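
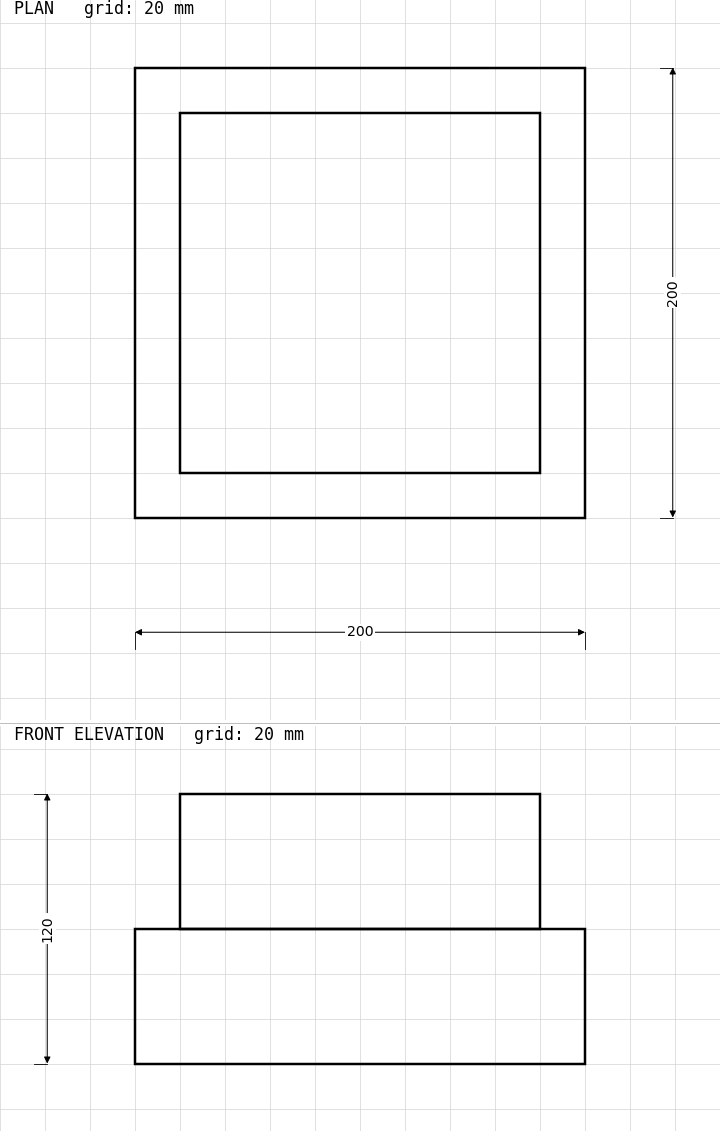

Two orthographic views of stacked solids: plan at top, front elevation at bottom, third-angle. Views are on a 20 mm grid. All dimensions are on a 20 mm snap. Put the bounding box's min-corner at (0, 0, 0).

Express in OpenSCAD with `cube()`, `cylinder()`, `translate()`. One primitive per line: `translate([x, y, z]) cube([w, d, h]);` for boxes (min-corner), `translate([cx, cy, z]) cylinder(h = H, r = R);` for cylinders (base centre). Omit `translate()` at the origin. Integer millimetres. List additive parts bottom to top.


cube([200, 200, 60]);
translate([20, 20, 60]) cube([160, 160, 60]);


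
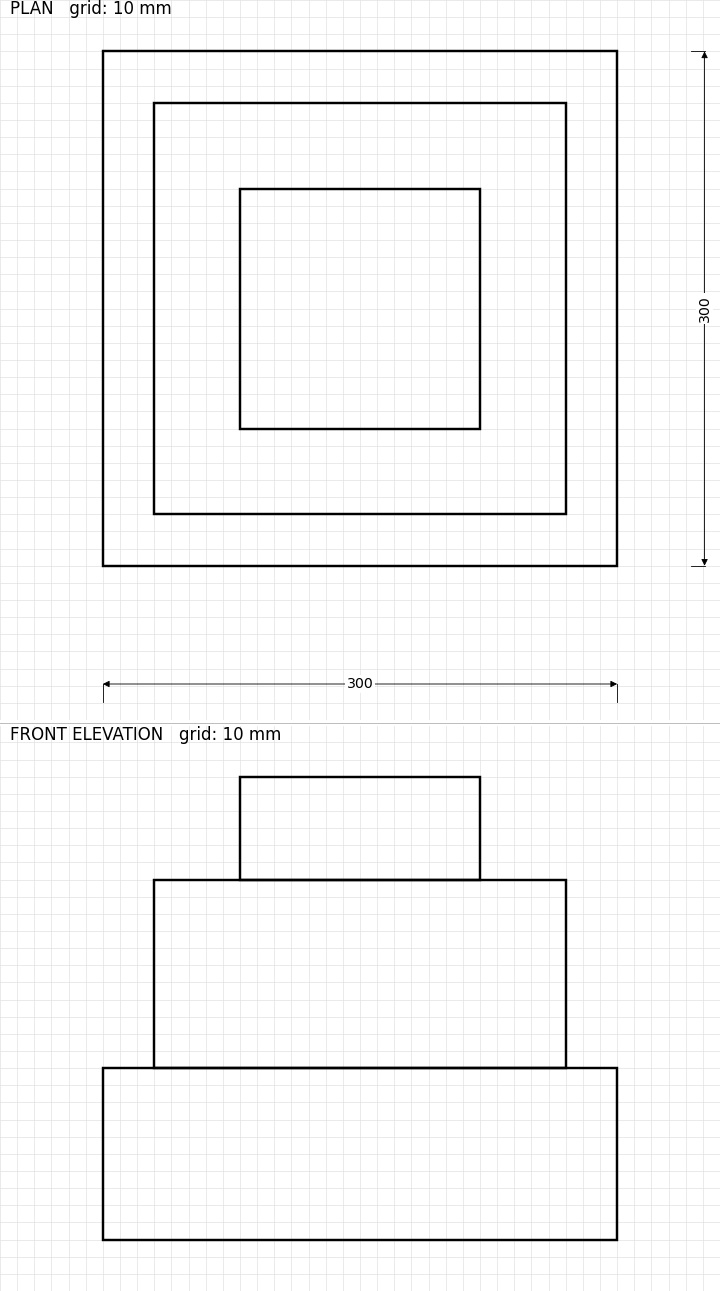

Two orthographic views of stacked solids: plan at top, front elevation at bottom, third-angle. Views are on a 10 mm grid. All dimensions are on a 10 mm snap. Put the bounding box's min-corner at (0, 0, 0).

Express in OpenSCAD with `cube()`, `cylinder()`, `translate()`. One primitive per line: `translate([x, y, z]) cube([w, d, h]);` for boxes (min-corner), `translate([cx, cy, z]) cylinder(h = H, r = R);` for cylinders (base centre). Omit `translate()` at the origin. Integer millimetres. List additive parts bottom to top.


cube([300, 300, 100]);
translate([30, 30, 100]) cube([240, 240, 110]);
translate([80, 80, 210]) cube([140, 140, 60]);


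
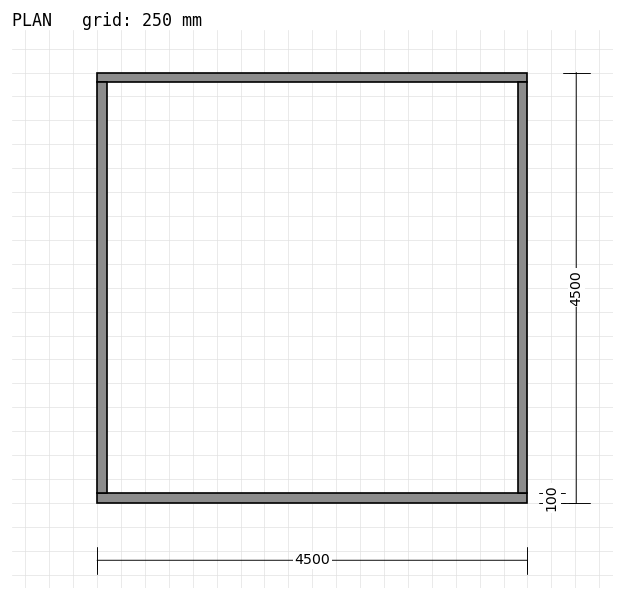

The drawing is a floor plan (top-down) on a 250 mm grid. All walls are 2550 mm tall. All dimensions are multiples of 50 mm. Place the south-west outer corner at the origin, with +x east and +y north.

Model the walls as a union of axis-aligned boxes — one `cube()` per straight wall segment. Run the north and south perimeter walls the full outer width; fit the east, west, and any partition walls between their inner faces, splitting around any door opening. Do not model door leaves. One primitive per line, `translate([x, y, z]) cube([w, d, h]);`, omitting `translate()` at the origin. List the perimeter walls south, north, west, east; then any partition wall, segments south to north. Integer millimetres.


cube([4500, 100, 2550]);
translate([0, 4400, 0]) cube([4500, 100, 2550]);
translate([0, 100, 0]) cube([100, 4300, 2550]);
translate([4400, 100, 0]) cube([100, 4300, 2550]);


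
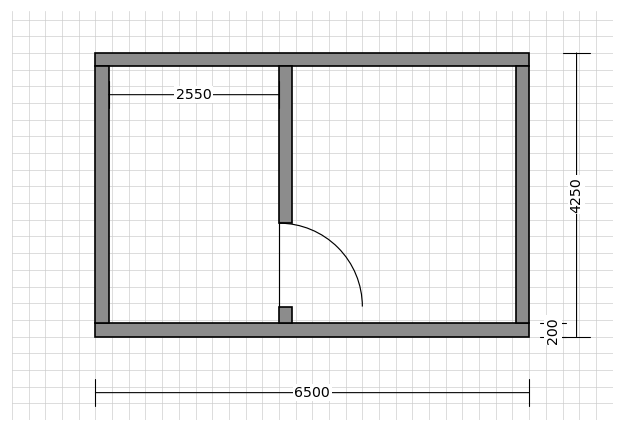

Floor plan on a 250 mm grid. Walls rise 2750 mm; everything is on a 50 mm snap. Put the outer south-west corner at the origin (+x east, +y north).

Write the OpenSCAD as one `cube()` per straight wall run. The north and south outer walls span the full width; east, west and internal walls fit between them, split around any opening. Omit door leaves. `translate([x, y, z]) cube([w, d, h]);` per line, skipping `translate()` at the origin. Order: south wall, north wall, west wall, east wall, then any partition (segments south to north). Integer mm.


cube([6500, 200, 2750]);
translate([0, 4050, 0]) cube([6500, 200, 2750]);
translate([0, 200, 0]) cube([200, 3850, 2750]);
translate([6300, 200, 0]) cube([200, 3850, 2750]);
translate([2750, 200, 0]) cube([200, 250, 2750]);
translate([2750, 1700, 0]) cube([200, 2350, 2750]);


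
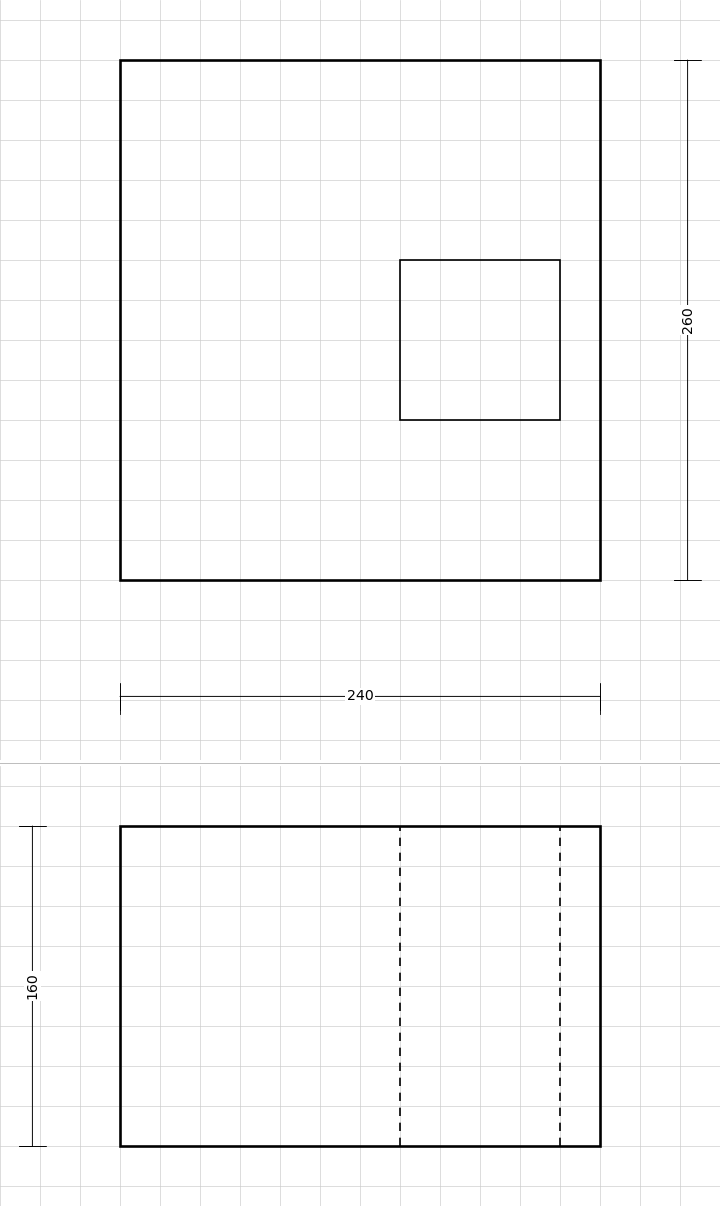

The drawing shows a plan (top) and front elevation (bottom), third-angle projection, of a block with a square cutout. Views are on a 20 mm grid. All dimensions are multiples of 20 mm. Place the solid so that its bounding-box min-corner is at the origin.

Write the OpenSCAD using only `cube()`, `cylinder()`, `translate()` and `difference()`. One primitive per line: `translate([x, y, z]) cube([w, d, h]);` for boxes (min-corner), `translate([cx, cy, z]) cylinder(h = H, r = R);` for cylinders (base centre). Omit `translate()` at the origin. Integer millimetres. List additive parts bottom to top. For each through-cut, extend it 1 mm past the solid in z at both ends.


difference() {
  cube([240, 260, 160]);
  translate([140, 80, -1]) cube([80, 80, 162]);
}


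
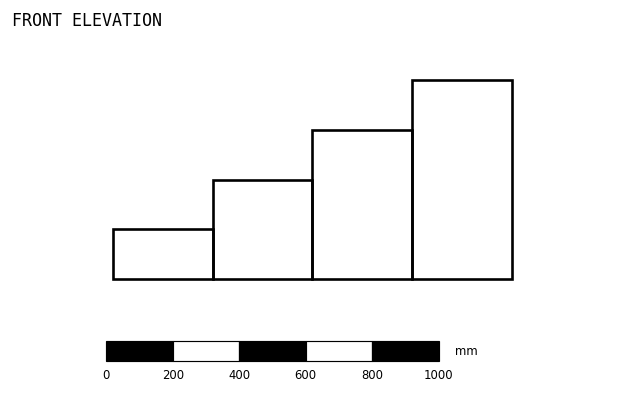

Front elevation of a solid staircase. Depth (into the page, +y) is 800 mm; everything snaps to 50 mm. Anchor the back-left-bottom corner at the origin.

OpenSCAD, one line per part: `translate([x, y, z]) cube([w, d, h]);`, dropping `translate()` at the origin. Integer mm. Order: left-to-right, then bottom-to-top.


cube([300, 800, 150]);
translate([300, 0, 0]) cube([300, 800, 300]);
translate([600, 0, 0]) cube([300, 800, 450]);
translate([900, 0, 0]) cube([300, 800, 600]);


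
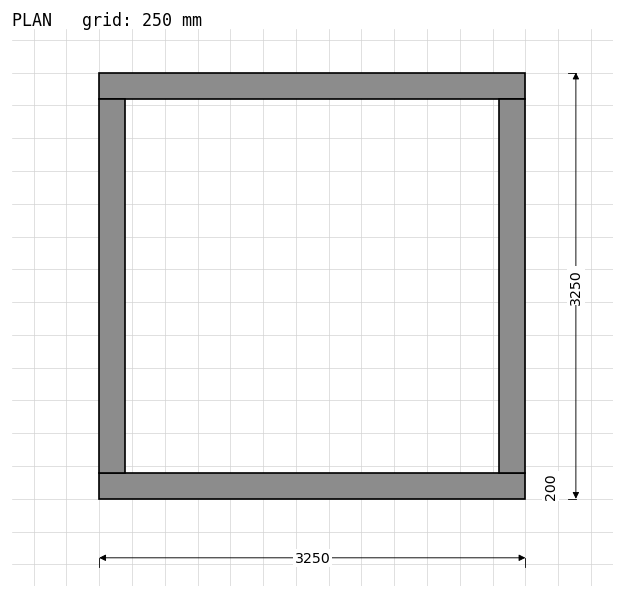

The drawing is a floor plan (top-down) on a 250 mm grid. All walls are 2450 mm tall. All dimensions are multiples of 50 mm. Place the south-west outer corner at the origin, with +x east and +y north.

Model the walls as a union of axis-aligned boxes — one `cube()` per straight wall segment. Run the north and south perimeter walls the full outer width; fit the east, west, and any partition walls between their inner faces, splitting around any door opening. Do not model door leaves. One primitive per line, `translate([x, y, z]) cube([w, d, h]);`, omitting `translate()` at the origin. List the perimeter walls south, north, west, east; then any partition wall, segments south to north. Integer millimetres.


cube([3250, 200, 2450]);
translate([0, 3050, 0]) cube([3250, 200, 2450]);
translate([0, 200, 0]) cube([200, 2850, 2450]);
translate([3050, 200, 0]) cube([200, 2850, 2450]);


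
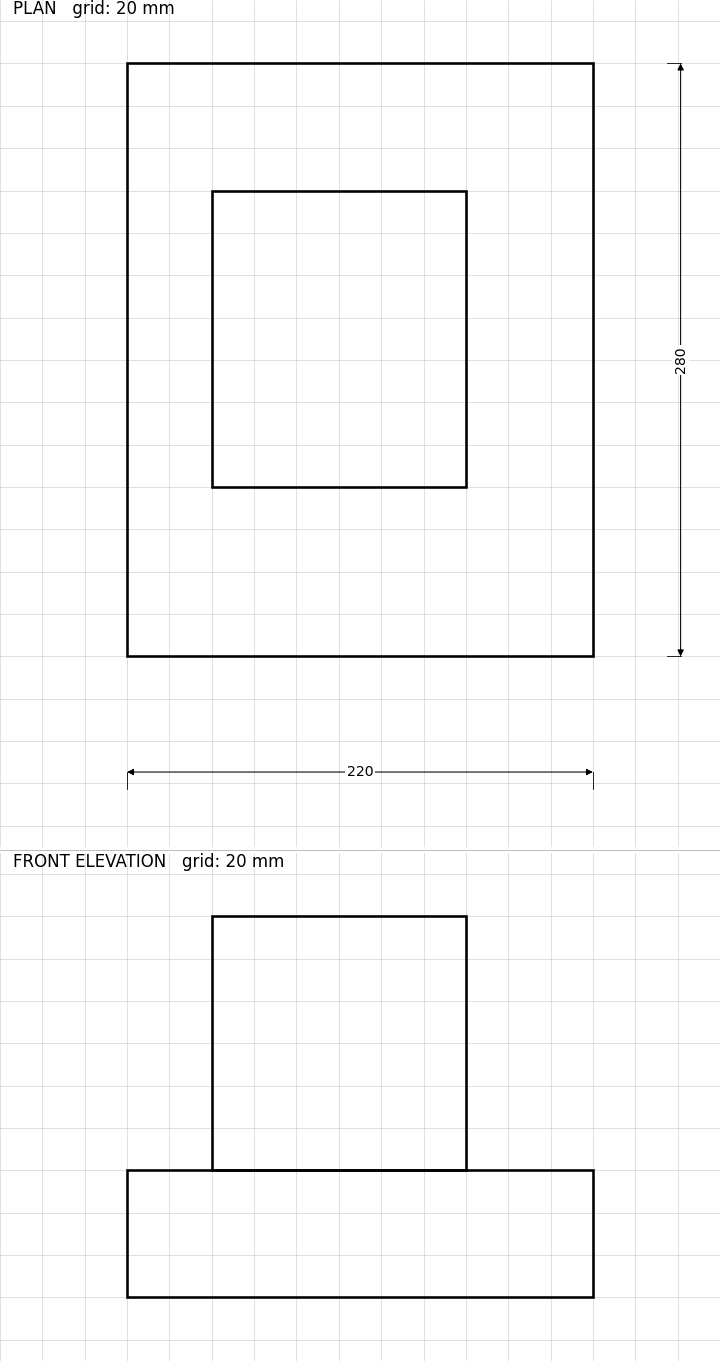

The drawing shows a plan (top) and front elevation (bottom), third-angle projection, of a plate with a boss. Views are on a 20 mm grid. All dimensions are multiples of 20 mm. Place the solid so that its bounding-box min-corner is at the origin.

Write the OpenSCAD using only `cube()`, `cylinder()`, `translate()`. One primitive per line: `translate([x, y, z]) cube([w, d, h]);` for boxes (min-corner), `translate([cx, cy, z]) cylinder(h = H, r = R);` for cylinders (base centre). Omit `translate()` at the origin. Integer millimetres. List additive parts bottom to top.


cube([220, 280, 60]);
translate([40, 80, 60]) cube([120, 140, 120]);


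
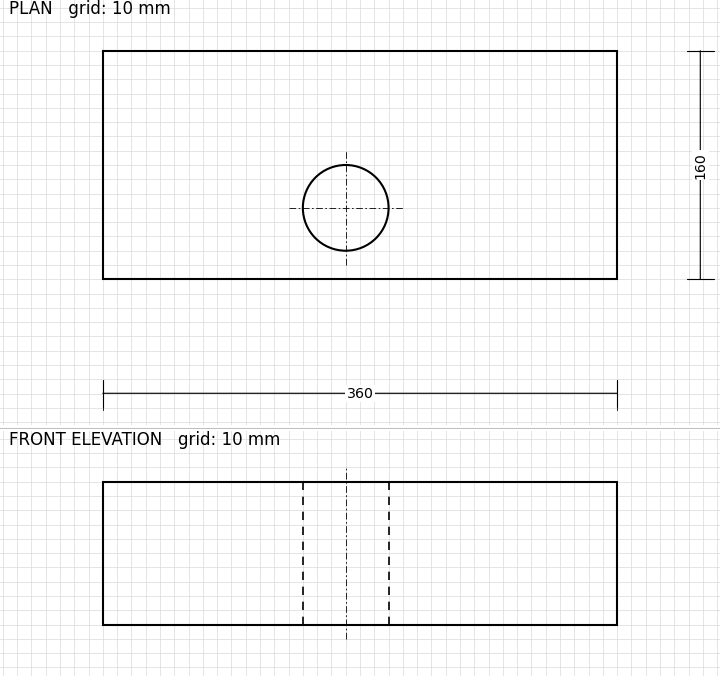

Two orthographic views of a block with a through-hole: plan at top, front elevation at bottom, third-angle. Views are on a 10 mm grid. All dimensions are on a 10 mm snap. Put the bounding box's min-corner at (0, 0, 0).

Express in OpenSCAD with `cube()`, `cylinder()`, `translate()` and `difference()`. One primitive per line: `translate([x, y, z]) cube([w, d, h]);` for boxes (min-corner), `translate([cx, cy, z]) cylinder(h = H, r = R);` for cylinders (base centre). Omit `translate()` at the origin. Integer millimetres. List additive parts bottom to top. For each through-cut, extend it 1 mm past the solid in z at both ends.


difference() {
  cube([360, 160, 100]);
  translate([170, 50, -1]) cylinder(h = 102, r = 30);
}


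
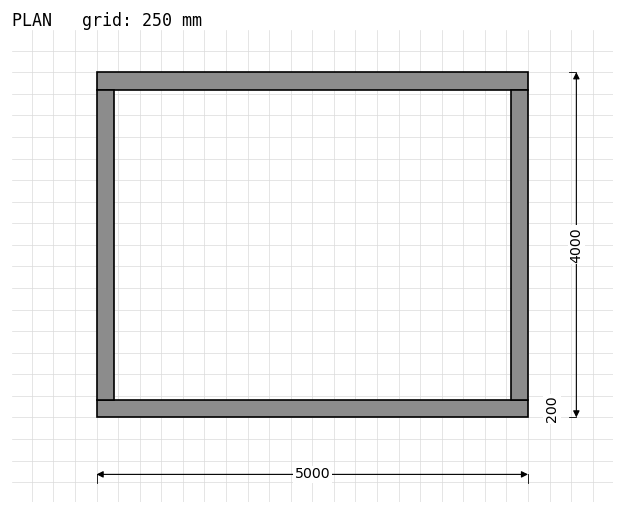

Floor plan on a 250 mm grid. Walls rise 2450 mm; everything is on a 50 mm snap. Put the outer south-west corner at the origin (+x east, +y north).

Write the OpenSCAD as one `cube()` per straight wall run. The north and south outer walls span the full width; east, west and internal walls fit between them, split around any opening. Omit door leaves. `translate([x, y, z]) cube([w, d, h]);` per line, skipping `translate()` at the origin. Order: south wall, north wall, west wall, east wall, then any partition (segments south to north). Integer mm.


cube([5000, 200, 2450]);
translate([0, 3800, 0]) cube([5000, 200, 2450]);
translate([0, 200, 0]) cube([200, 3600, 2450]);
translate([4800, 200, 0]) cube([200, 3600, 2450]);


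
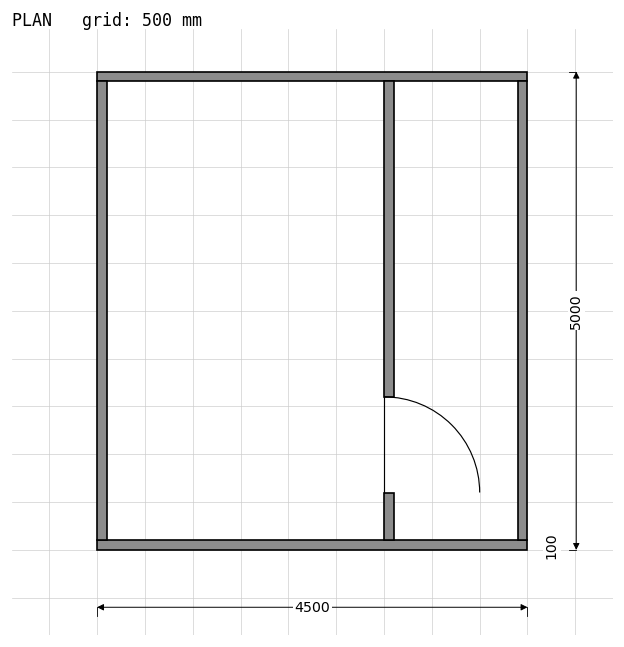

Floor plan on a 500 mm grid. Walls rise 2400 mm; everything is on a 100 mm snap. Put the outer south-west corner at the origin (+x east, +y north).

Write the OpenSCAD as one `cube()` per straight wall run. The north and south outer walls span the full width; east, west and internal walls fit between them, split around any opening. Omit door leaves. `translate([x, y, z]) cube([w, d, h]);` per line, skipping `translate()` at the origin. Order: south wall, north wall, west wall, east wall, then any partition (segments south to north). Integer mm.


cube([4500, 100, 2400]);
translate([0, 4900, 0]) cube([4500, 100, 2400]);
translate([0, 100, 0]) cube([100, 4800, 2400]);
translate([4400, 100, 0]) cube([100, 4800, 2400]);
translate([3000, 100, 0]) cube([100, 500, 2400]);
translate([3000, 1600, 0]) cube([100, 3300, 2400]);


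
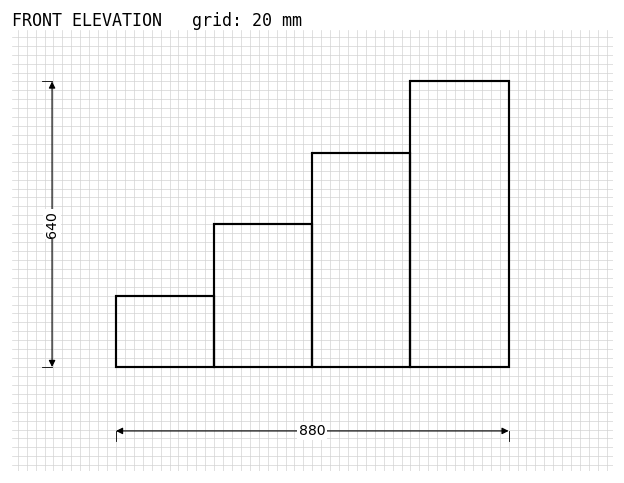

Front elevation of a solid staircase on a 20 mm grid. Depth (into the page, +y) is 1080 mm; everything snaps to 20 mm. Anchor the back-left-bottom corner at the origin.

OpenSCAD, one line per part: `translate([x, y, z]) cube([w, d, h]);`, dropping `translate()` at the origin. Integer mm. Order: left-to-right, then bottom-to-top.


cube([220, 1080, 160]);
translate([220, 0, 0]) cube([220, 1080, 320]);
translate([440, 0, 0]) cube([220, 1080, 480]);
translate([660, 0, 0]) cube([220, 1080, 640]);


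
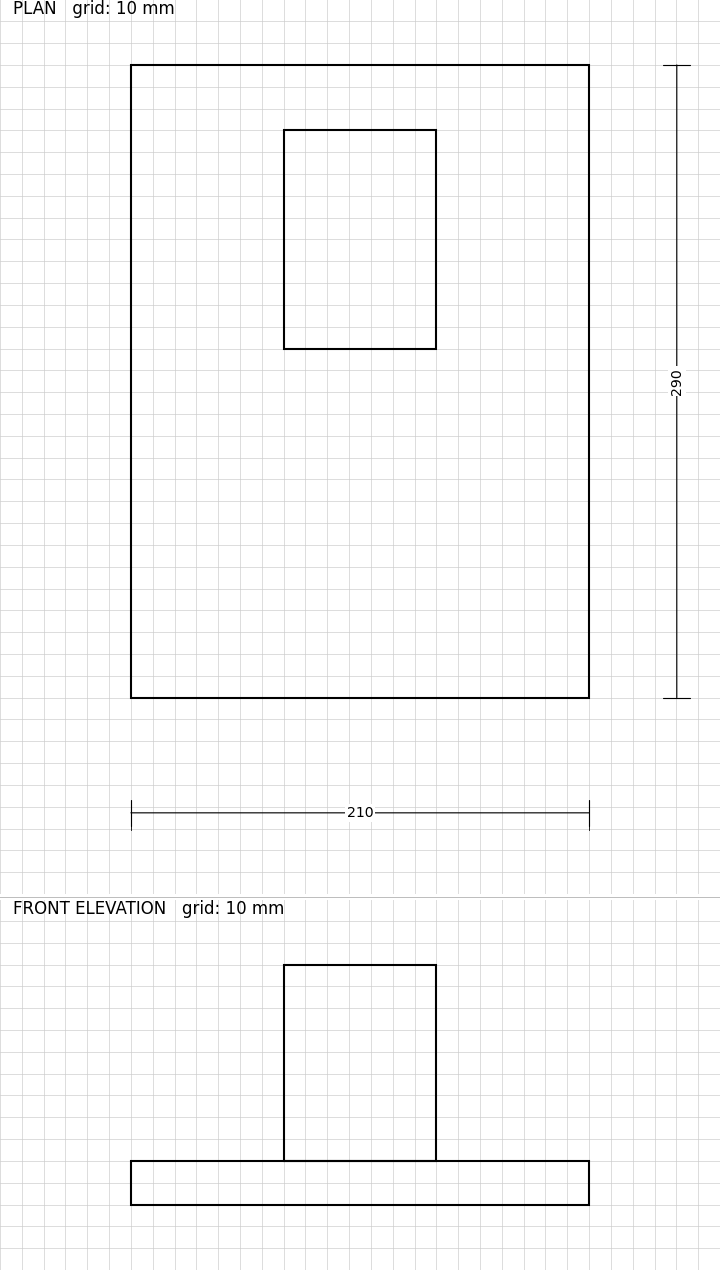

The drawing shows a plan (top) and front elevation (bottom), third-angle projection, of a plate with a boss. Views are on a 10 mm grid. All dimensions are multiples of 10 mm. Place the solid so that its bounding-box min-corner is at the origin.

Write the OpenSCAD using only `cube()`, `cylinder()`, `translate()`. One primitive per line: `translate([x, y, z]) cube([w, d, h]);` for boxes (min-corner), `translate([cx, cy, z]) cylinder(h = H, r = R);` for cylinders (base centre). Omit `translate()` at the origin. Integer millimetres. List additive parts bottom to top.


cube([210, 290, 20]);
translate([70, 160, 20]) cube([70, 100, 90]);


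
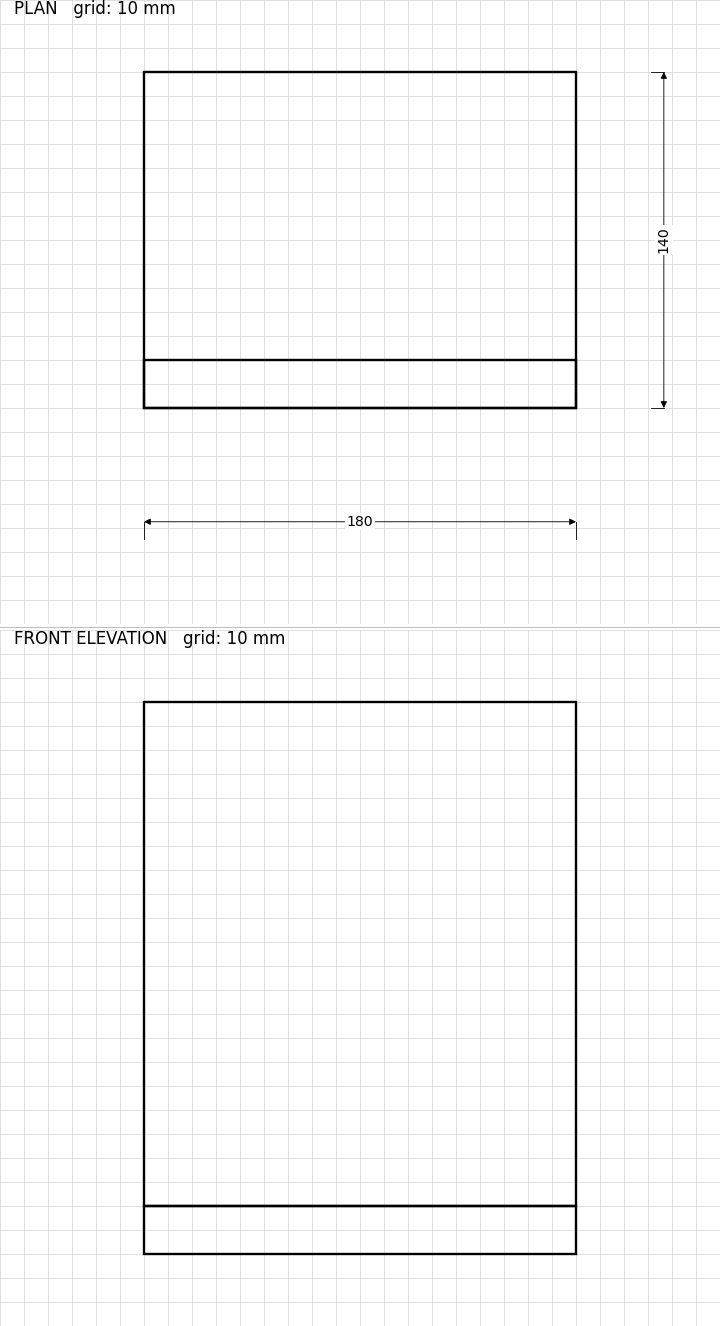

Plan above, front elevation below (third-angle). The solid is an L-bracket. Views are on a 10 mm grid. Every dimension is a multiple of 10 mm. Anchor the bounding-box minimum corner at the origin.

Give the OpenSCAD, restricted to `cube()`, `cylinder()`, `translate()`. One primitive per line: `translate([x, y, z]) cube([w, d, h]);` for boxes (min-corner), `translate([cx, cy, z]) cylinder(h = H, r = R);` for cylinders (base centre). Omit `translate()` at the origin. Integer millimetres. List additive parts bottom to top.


cube([180, 140, 20]);
translate([0, 0, 20]) cube([180, 20, 210]);


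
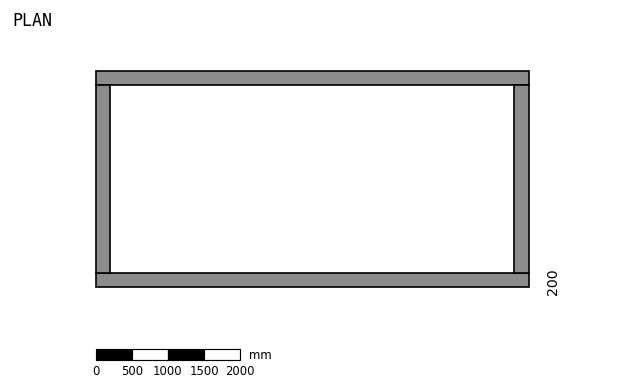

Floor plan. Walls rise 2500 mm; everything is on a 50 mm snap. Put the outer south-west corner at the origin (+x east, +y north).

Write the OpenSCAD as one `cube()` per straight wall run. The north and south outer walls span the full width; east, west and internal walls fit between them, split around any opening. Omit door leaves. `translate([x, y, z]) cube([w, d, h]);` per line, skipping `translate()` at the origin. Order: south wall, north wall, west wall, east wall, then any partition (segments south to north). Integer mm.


cube([6000, 200, 2500]);
translate([0, 2800, 0]) cube([6000, 200, 2500]);
translate([0, 200, 0]) cube([200, 2600, 2500]);
translate([5800, 200, 0]) cube([200, 2600, 2500]);


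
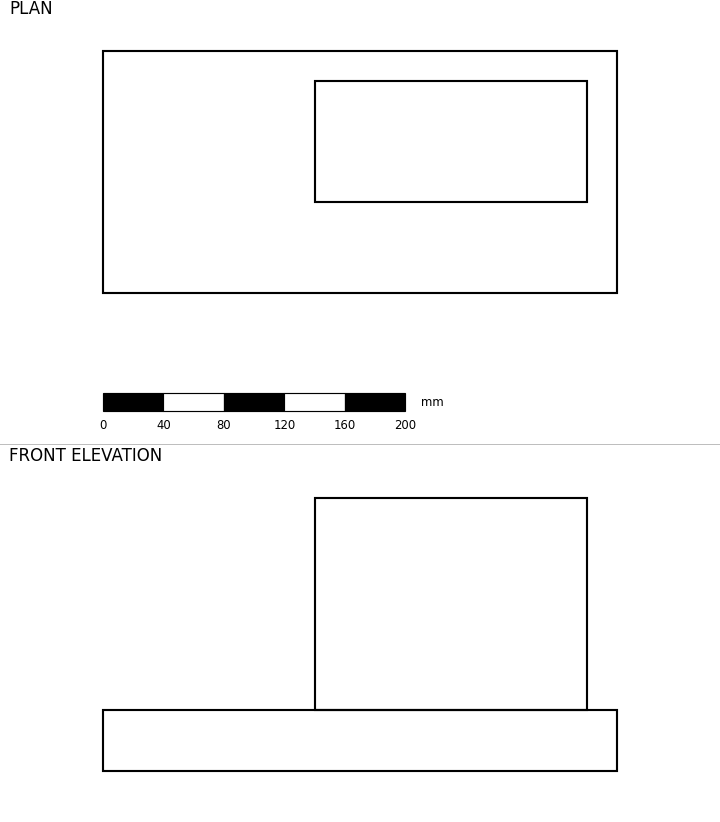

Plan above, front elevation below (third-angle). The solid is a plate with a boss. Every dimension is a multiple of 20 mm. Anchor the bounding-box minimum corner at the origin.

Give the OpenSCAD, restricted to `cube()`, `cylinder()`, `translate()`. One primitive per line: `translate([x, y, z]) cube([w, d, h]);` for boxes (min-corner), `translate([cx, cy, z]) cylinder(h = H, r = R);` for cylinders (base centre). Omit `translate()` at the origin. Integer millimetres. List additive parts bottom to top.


cube([340, 160, 40]);
translate([140, 60, 40]) cube([180, 80, 140]);


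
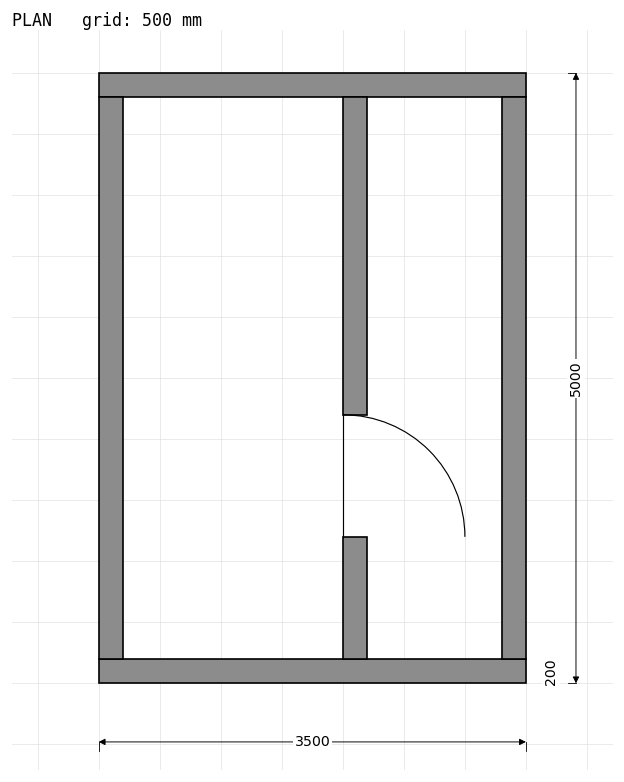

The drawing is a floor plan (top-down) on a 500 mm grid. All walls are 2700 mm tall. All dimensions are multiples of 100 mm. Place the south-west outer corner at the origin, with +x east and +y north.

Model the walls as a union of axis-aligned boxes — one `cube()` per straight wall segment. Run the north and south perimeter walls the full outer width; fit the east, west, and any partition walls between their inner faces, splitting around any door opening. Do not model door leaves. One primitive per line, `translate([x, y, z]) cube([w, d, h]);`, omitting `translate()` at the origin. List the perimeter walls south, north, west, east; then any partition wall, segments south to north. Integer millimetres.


cube([3500, 200, 2700]);
translate([0, 4800, 0]) cube([3500, 200, 2700]);
translate([0, 200, 0]) cube([200, 4600, 2700]);
translate([3300, 200, 0]) cube([200, 4600, 2700]);
translate([2000, 200, 0]) cube([200, 1000, 2700]);
translate([2000, 2200, 0]) cube([200, 2600, 2700]);


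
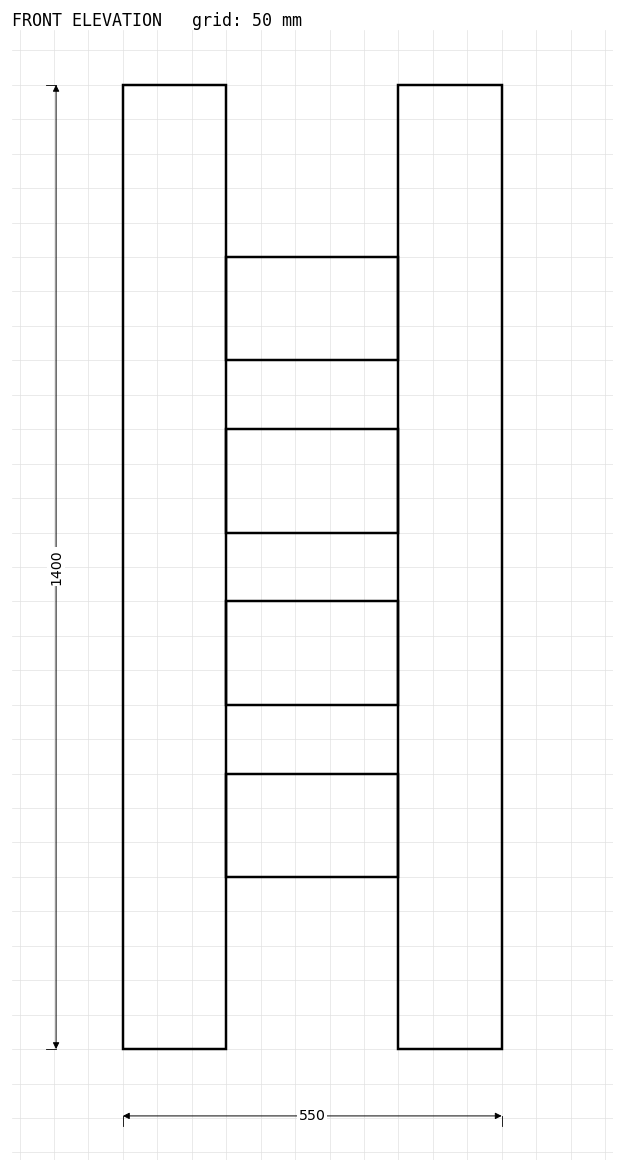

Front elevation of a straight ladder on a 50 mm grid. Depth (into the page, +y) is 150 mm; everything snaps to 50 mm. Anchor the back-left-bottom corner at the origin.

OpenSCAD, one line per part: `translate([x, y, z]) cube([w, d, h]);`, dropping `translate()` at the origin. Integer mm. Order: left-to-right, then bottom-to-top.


cube([150, 150, 1400]);
translate([150, 0, 250]) cube([250, 150, 150]);
translate([150, 0, 500]) cube([250, 150, 150]);
translate([150, 0, 750]) cube([250, 150, 150]);
translate([150, 0, 1000]) cube([250, 150, 150]);
translate([400, 0, 0]) cube([150, 150, 1400]);


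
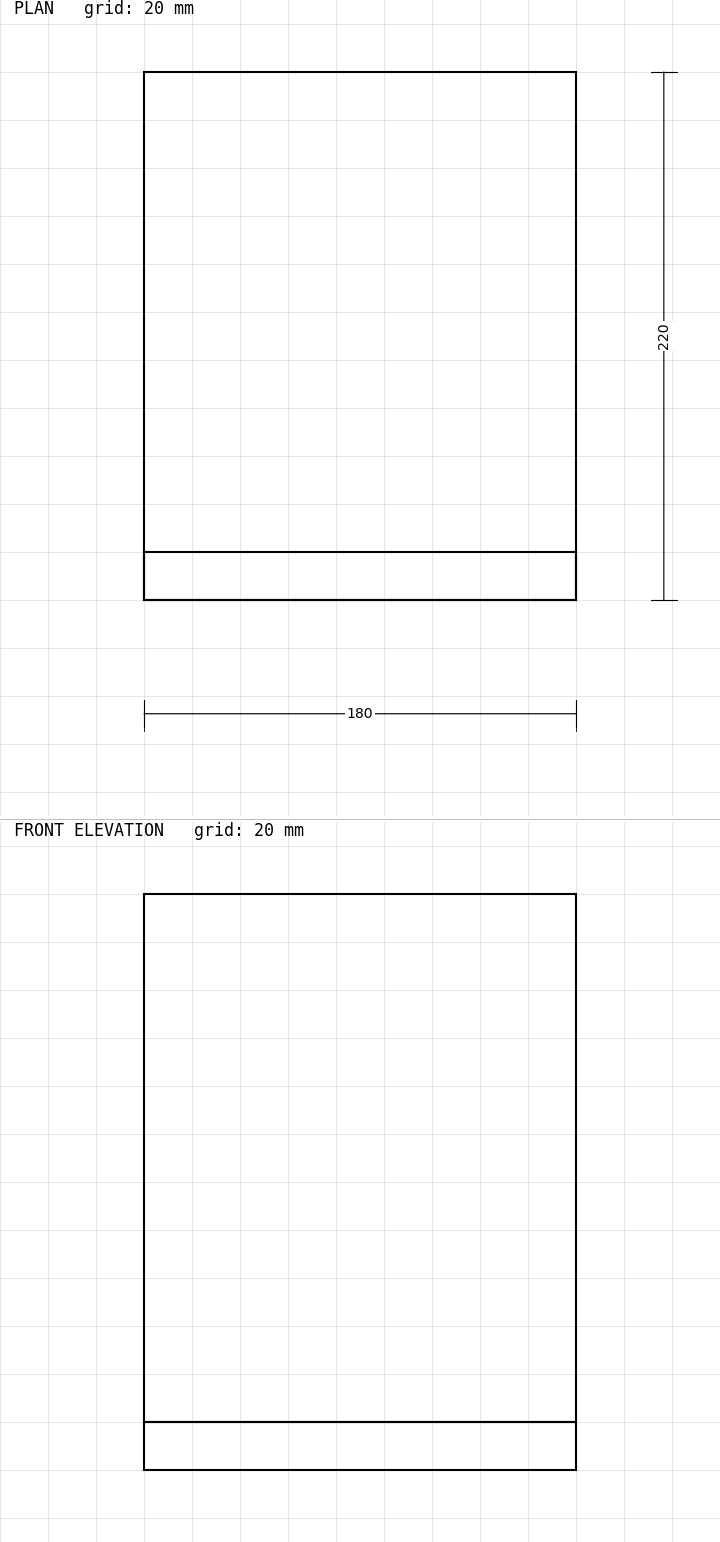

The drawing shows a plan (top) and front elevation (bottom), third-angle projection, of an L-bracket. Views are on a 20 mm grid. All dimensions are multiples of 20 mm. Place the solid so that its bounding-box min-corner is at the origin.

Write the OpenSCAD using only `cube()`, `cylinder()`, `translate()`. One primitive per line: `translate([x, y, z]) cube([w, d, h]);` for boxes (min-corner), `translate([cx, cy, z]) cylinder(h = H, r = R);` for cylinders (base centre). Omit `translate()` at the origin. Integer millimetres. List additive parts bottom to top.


cube([180, 220, 20]);
translate([0, 0, 20]) cube([180, 20, 220]);


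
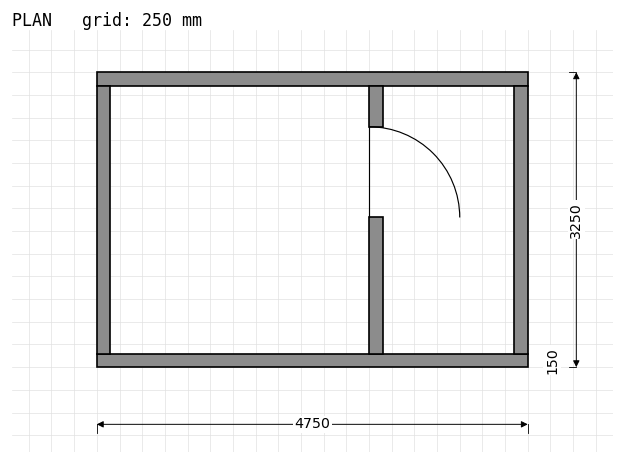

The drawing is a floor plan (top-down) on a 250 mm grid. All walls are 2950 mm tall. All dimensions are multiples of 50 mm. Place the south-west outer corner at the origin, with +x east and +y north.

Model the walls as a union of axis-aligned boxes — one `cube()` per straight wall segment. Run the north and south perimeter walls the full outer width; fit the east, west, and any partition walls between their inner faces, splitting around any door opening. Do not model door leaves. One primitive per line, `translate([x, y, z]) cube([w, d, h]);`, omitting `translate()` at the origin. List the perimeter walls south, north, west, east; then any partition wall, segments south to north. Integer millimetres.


cube([4750, 150, 2950]);
translate([0, 3100, 0]) cube([4750, 150, 2950]);
translate([0, 150, 0]) cube([150, 2950, 2950]);
translate([4600, 150, 0]) cube([150, 2950, 2950]);
translate([3000, 150, 0]) cube([150, 1500, 2950]);
translate([3000, 2650, 0]) cube([150, 450, 2950]);


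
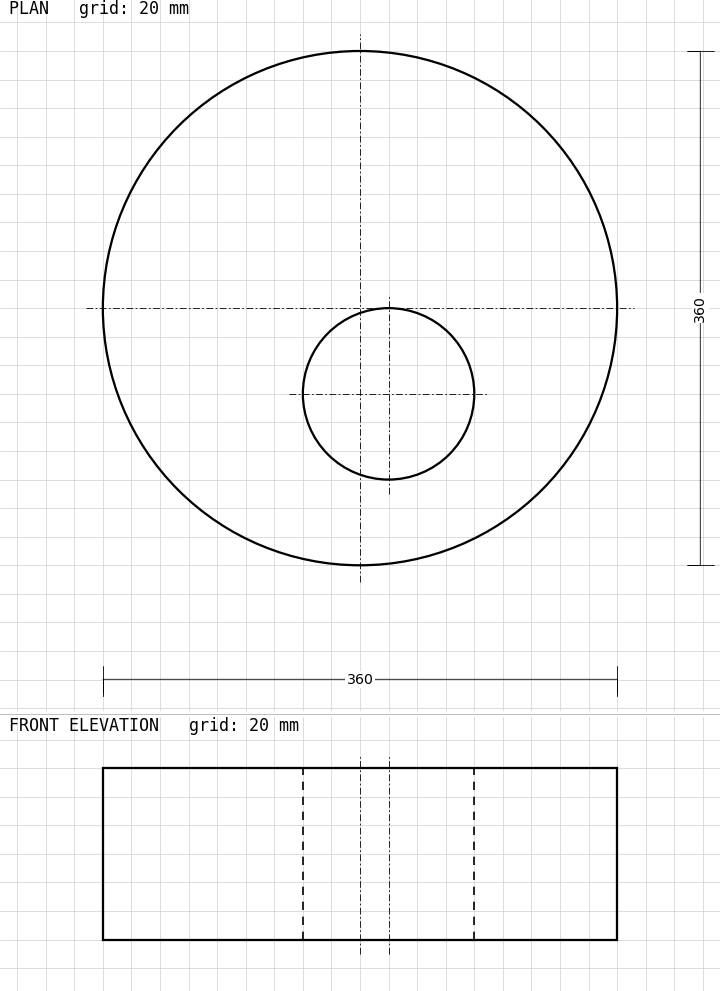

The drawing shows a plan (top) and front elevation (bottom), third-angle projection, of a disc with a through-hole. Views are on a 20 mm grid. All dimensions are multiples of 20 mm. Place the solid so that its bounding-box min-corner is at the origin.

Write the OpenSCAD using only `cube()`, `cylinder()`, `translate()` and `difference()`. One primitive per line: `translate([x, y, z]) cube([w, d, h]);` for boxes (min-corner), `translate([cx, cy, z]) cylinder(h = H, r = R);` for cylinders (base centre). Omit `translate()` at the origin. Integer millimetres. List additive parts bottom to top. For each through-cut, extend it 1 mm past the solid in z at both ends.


difference() {
  translate([180, 180, 0]) cylinder(h = 120, r = 180);
  translate([200, 120, -1]) cylinder(h = 122, r = 60);
}


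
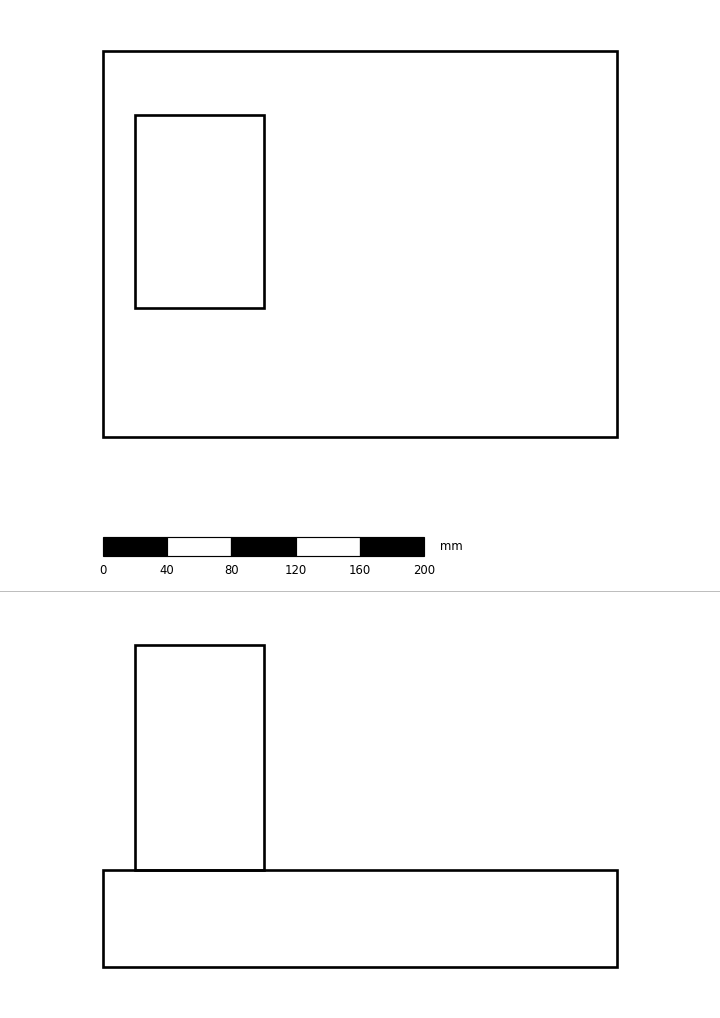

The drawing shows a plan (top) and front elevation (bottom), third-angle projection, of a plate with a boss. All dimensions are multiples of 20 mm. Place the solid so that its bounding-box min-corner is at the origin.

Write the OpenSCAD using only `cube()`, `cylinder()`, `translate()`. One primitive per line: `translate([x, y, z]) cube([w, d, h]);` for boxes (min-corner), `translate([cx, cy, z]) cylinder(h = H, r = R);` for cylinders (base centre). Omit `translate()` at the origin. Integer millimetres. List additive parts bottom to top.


cube([320, 240, 60]);
translate([20, 80, 60]) cube([80, 120, 140]);


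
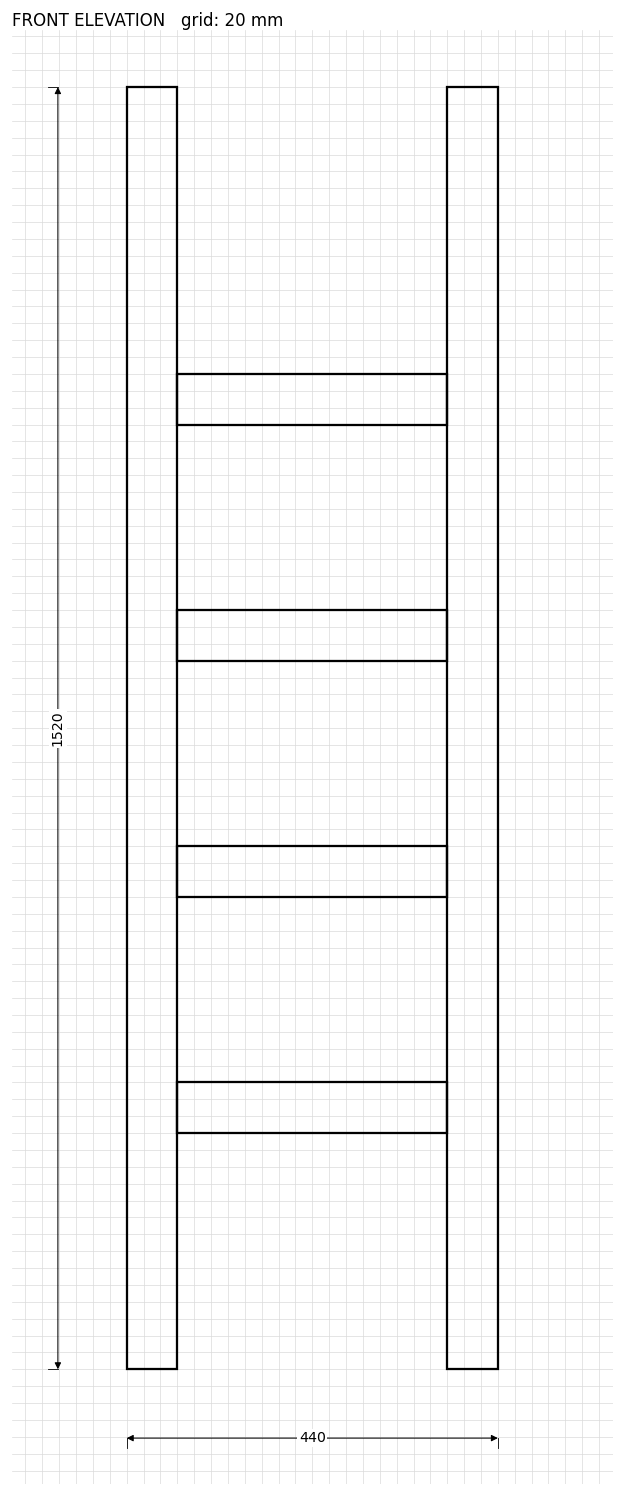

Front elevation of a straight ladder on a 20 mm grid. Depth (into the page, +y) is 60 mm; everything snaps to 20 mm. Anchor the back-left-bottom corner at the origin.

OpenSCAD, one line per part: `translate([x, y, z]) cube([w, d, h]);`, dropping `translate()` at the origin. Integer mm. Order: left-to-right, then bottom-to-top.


cube([60, 60, 1520]);
translate([60, 0, 280]) cube([320, 60, 60]);
translate([60, 0, 560]) cube([320, 60, 60]);
translate([60, 0, 840]) cube([320, 60, 60]);
translate([60, 0, 1120]) cube([320, 60, 60]);
translate([380, 0, 0]) cube([60, 60, 1520]);


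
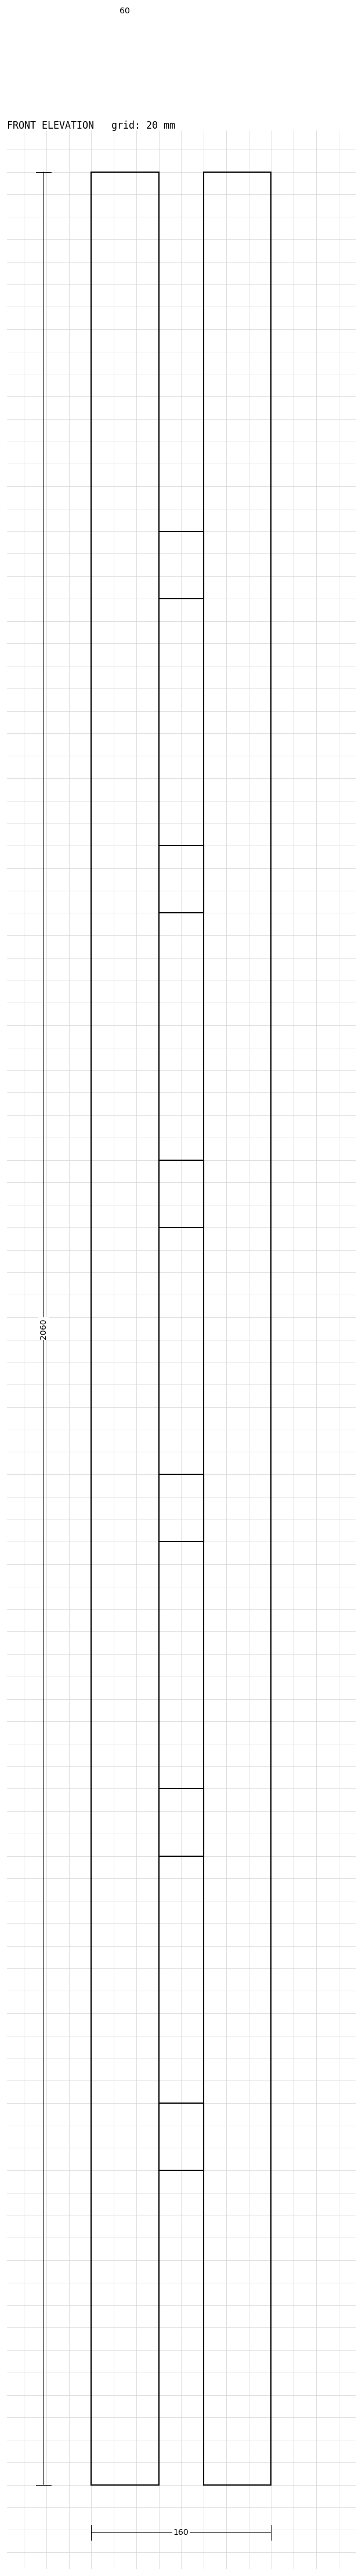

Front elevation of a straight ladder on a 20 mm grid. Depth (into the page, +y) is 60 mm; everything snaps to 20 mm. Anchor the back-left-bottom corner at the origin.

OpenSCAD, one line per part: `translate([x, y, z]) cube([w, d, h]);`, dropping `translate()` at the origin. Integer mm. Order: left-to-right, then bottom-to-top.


cube([60, 60, 2060]);
translate([60, 0, 280]) cube([40, 60, 60]);
translate([60, 0, 560]) cube([40, 60, 60]);
translate([60, 0, 840]) cube([40, 60, 60]);
translate([60, 0, 1120]) cube([40, 60, 60]);
translate([60, 0, 1400]) cube([40, 60, 60]);
translate([60, 0, 1680]) cube([40, 60, 60]);
translate([100, 0, 0]) cube([60, 60, 2060]);


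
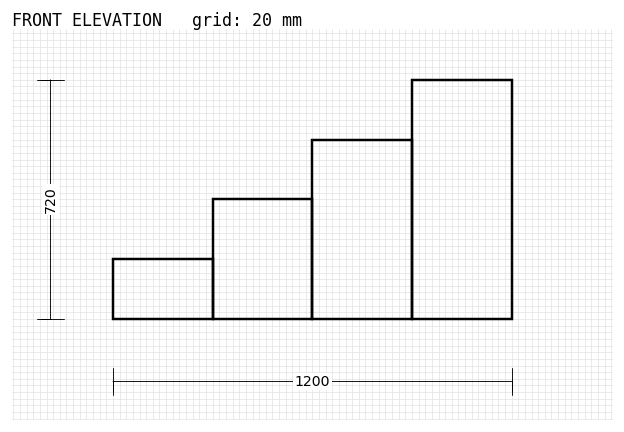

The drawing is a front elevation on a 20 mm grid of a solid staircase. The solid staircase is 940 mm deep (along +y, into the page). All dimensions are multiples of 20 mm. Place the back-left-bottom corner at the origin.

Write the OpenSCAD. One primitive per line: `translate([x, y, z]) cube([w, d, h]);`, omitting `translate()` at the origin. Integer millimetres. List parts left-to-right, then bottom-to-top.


cube([300, 940, 180]);
translate([300, 0, 0]) cube([300, 940, 360]);
translate([600, 0, 0]) cube([300, 940, 540]);
translate([900, 0, 0]) cube([300, 940, 720]);


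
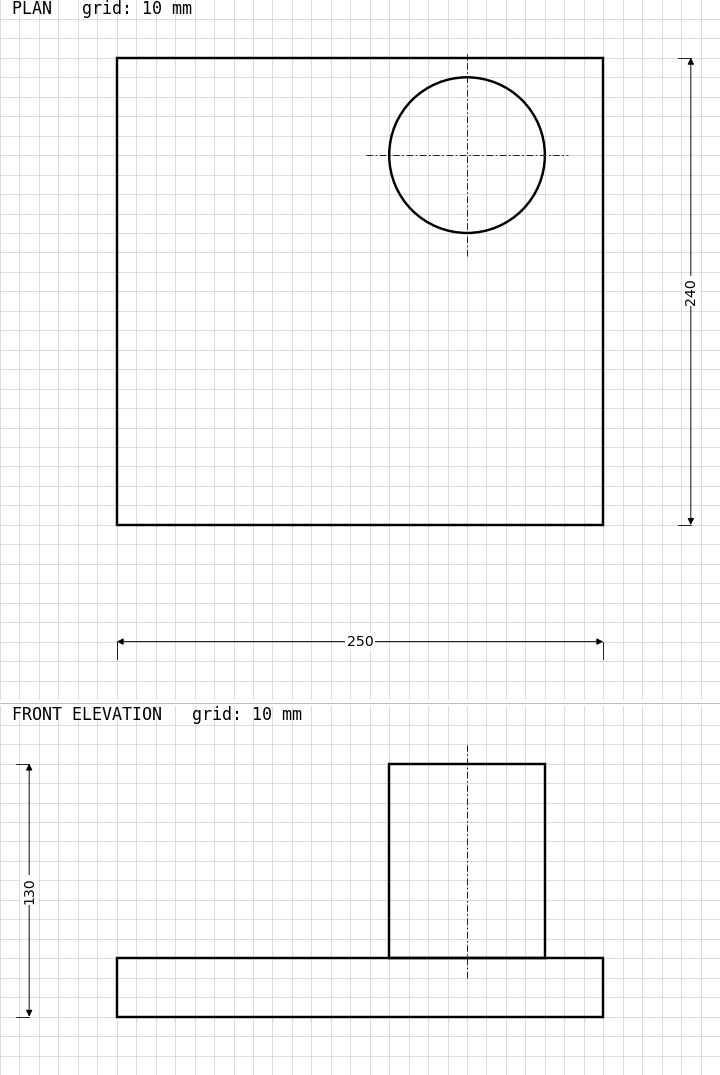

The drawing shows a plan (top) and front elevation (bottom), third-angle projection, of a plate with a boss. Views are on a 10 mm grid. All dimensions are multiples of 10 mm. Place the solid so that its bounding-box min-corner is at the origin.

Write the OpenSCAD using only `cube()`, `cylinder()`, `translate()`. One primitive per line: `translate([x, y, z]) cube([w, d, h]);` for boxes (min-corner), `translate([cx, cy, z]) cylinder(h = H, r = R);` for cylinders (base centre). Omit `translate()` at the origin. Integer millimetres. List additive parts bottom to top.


cube([250, 240, 30]);
translate([180, 190, 30]) cylinder(h = 100, r = 40);


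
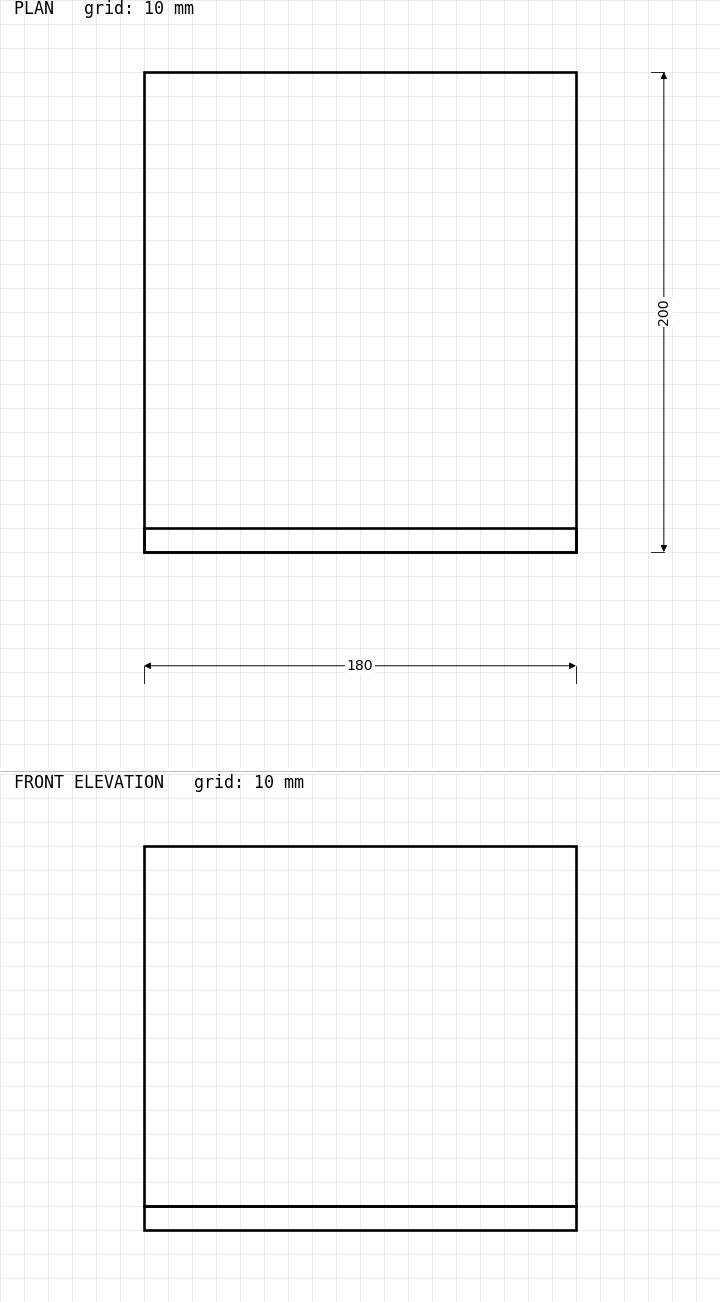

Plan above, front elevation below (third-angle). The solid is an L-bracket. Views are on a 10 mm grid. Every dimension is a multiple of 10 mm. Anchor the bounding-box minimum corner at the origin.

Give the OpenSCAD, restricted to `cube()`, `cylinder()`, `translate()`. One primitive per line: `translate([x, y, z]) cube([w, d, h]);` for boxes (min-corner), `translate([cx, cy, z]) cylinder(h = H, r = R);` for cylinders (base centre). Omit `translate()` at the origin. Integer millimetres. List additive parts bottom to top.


cube([180, 200, 10]);
translate([0, 0, 10]) cube([180, 10, 150]);


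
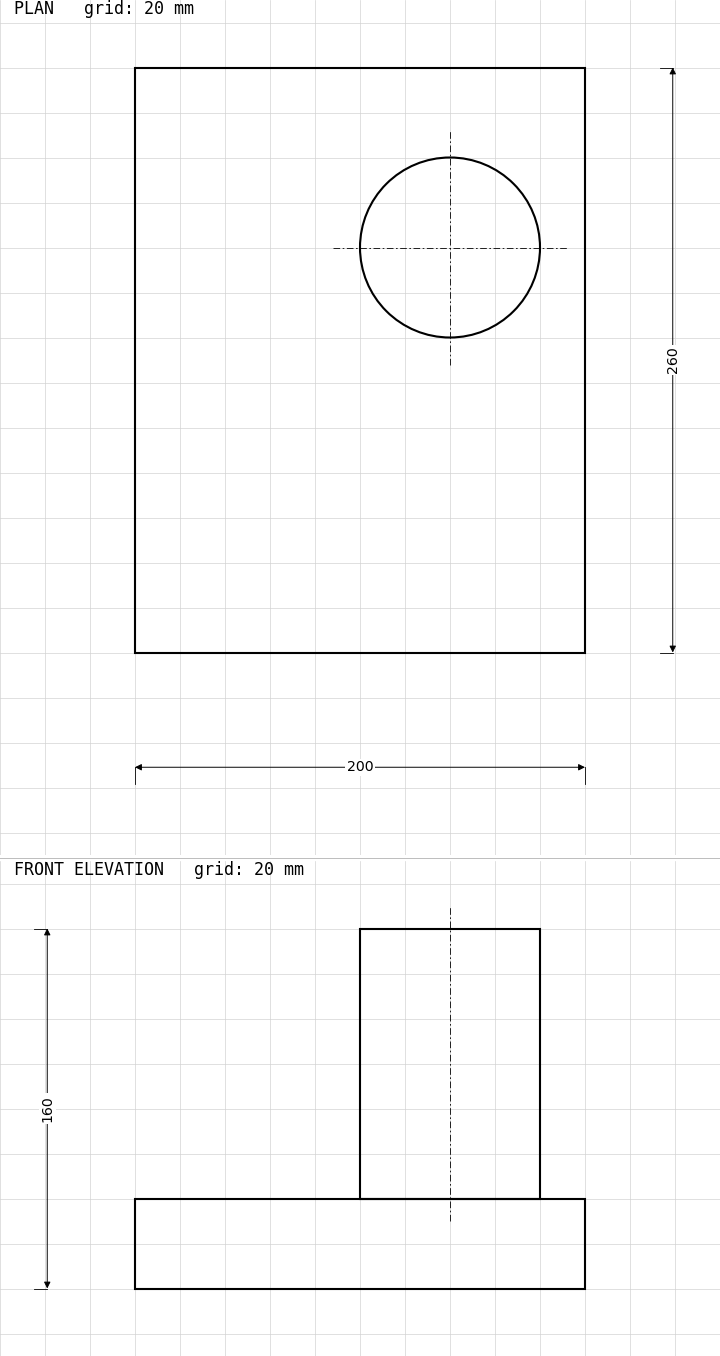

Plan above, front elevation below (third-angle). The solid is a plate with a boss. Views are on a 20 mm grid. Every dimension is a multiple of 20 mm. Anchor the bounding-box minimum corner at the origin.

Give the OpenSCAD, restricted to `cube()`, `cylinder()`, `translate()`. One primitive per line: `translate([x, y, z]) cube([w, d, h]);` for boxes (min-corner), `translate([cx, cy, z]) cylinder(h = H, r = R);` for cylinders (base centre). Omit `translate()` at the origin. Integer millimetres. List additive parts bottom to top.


cube([200, 260, 40]);
translate([140, 180, 40]) cylinder(h = 120, r = 40);


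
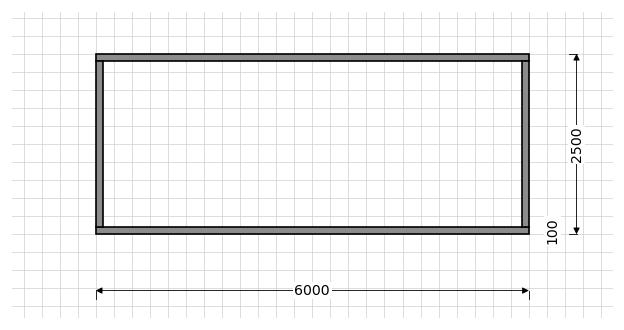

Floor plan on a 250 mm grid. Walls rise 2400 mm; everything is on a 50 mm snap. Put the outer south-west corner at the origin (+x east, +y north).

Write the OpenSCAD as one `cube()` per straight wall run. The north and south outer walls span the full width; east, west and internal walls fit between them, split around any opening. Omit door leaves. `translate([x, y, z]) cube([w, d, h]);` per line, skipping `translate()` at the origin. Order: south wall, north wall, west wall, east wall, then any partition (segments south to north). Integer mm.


cube([6000, 100, 2400]);
translate([0, 2400, 0]) cube([6000, 100, 2400]);
translate([0, 100, 0]) cube([100, 2300, 2400]);
translate([5900, 100, 0]) cube([100, 2300, 2400]);


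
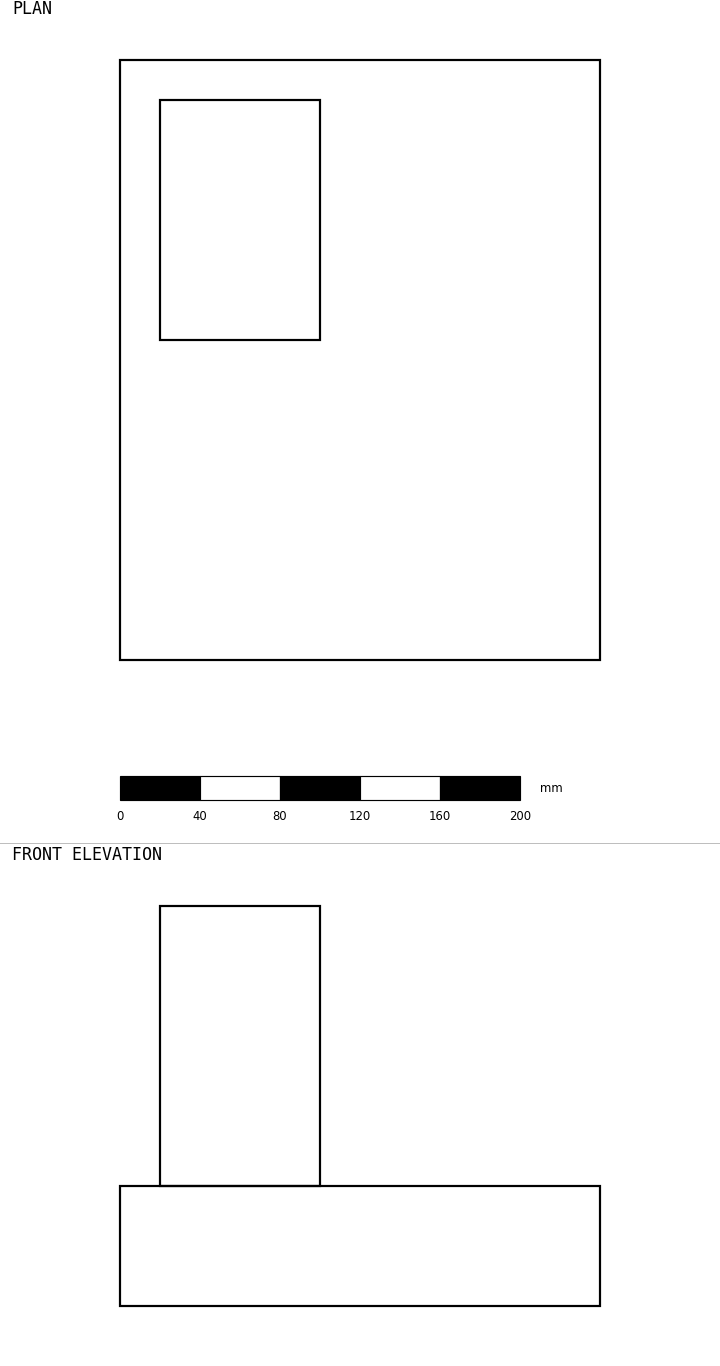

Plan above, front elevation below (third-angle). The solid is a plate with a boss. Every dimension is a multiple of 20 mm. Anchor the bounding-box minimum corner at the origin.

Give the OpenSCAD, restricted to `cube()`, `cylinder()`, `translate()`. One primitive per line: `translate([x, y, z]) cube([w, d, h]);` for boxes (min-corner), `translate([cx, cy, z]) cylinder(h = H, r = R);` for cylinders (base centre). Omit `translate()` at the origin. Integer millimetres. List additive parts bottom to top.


cube([240, 300, 60]);
translate([20, 160, 60]) cube([80, 120, 140]);


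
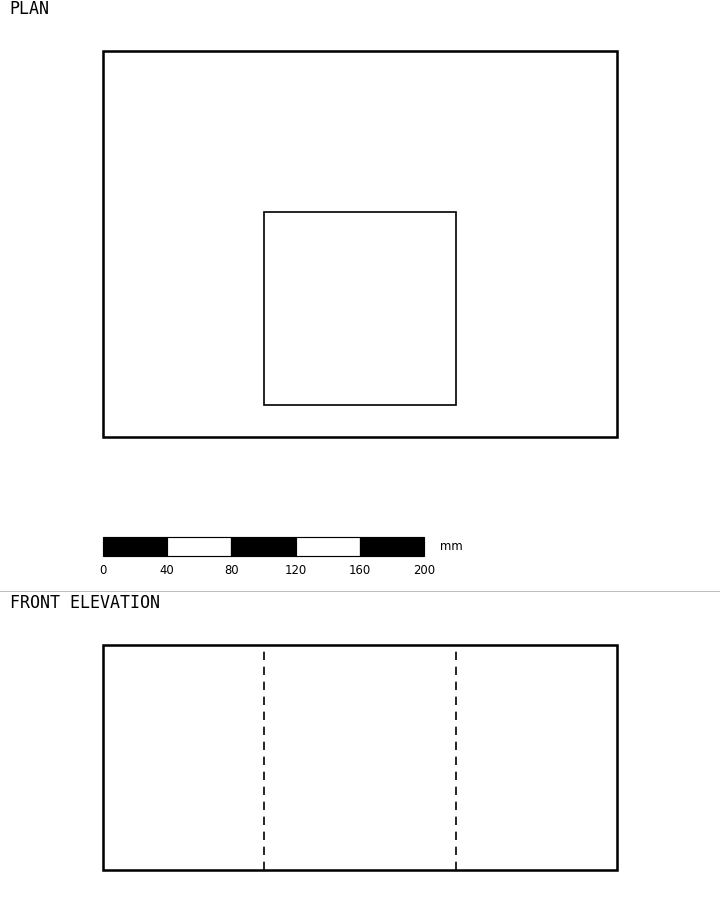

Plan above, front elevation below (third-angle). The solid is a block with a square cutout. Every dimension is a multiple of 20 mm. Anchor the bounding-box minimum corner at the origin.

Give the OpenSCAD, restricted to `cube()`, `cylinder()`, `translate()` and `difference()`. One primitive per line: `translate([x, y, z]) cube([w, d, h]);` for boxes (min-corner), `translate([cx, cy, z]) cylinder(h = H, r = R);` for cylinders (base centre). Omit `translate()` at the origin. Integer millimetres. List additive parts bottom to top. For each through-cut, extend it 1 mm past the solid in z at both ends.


difference() {
  cube([320, 240, 140]);
  translate([100, 20, -1]) cube([120, 120, 142]);
}


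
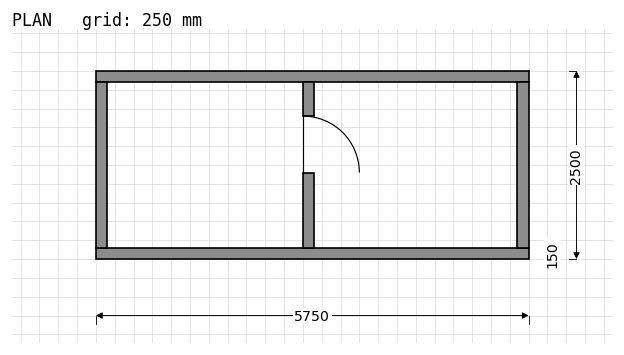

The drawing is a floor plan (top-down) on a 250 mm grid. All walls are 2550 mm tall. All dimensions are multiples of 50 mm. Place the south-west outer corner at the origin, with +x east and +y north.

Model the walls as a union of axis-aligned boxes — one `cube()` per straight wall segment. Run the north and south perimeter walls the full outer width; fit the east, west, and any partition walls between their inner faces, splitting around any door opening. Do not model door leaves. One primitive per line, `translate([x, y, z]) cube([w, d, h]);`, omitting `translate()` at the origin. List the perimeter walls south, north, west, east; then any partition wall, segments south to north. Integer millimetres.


cube([5750, 150, 2550]);
translate([0, 2350, 0]) cube([5750, 150, 2550]);
translate([0, 150, 0]) cube([150, 2200, 2550]);
translate([5600, 150, 0]) cube([150, 2200, 2550]);
translate([2750, 150, 0]) cube([150, 1000, 2550]);
translate([2750, 1900, 0]) cube([150, 450, 2550]);


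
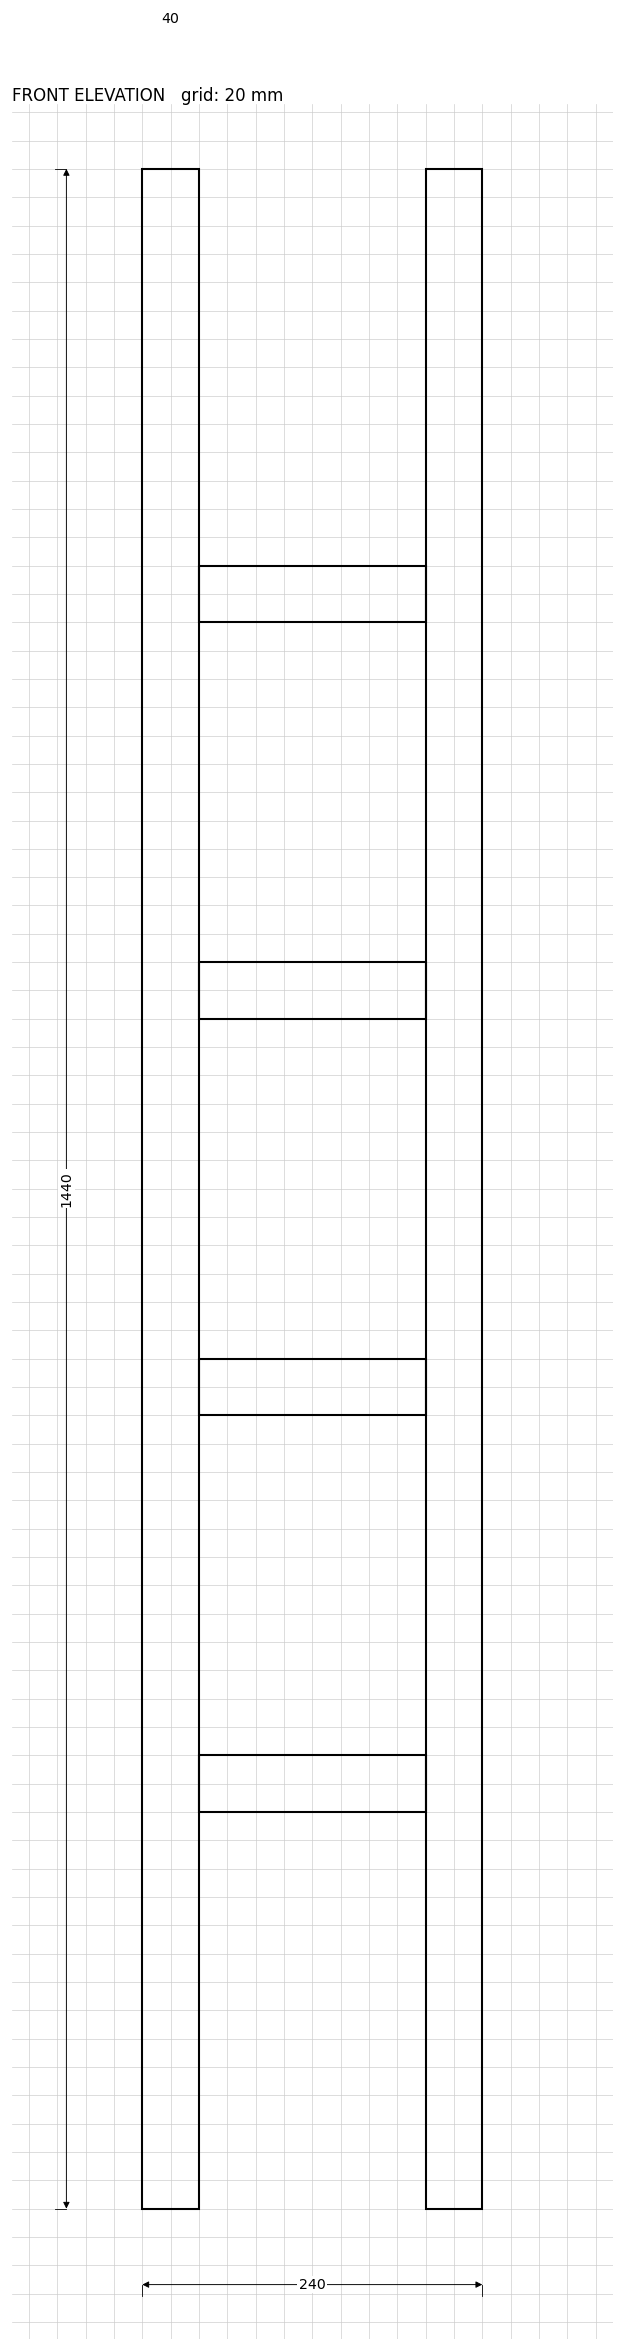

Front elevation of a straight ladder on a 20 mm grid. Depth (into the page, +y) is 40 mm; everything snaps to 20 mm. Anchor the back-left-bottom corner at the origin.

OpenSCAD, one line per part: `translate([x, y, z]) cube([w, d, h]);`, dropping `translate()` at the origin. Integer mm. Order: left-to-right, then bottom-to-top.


cube([40, 40, 1440]);
translate([40, 0, 280]) cube([160, 40, 40]);
translate([40, 0, 560]) cube([160, 40, 40]);
translate([40, 0, 840]) cube([160, 40, 40]);
translate([40, 0, 1120]) cube([160, 40, 40]);
translate([200, 0, 0]) cube([40, 40, 1440]);


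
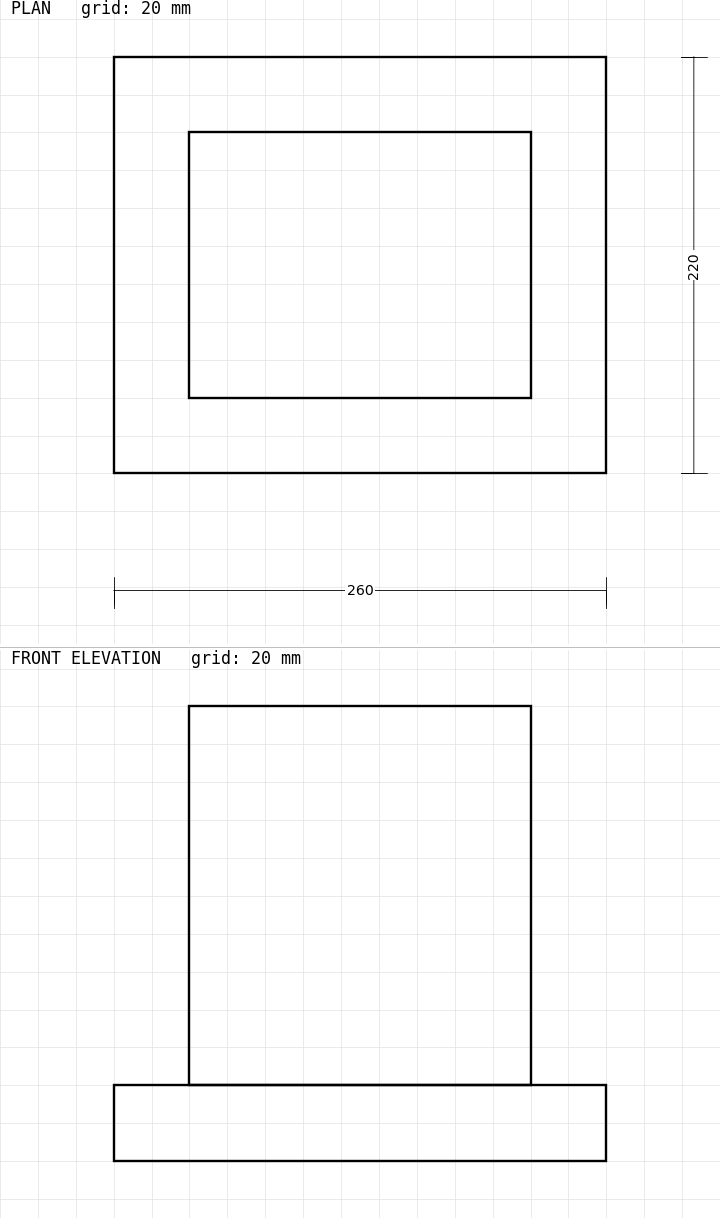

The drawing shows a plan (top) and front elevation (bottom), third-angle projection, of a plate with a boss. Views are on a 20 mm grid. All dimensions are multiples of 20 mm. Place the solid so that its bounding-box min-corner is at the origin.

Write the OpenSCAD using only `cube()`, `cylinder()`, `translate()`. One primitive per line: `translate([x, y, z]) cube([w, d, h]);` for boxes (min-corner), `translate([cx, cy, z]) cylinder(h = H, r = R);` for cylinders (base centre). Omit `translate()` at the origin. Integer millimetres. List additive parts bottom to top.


cube([260, 220, 40]);
translate([40, 40, 40]) cube([180, 140, 200]);
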